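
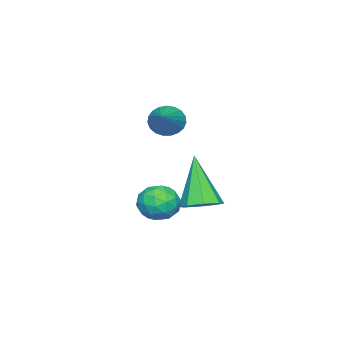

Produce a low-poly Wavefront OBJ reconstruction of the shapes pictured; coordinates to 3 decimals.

v -1.944 -0.267 -4.772
v -1.391 0.115 -4.417
v -2.696 -0.953 -2.868
v -1.871 0.435 -4.491
v -2.394 0.345 -4.73
v -2.653 -0.104 -4.994
v -2.497 -0.648 -5.128
v -2.017 -0.969 -5.054
v -1.495 -0.878 -4.815
v -1.235 -0.429 -4.551
v 0.872 0.468 -3.477
v 1.414 0.612 -2.969
v 1.366 -0.632 -3.691
v 1.908 -0.488 -3.183
v 1.194 -0.593 -2.955
v 0.888 0.087 -2.823
v 1.892 -0.107 -3.837
v 1.586 0.573 -3.705
v 2.044 0.257 -3.191
v 1.613 -0.043 -2.646
v 1.167 0.023 -4.014
v 0.736 -0.277 -3.469
v 1.099 0.637 -3.204
v 1.681 -0.657 -3.456
v 1.261 -0.718 -3.322
v 1.579 -0.633 -3.023
v 0.791 0.328 -3.118
v 1.109 0.413 -2.82
v 0.98 -0.295 -2.811
v 1.671 -0.433 -3.84
v 1.989 -0.348 -3.542
v 1.201 0.613 -3.637
v 1.519 0.698 -3.338
v 1.8 0.275 -3.849
v 1.788 0.513 -3.036
v 2.079 -0.134 -3.162
v 2.069 0.09 -3.547
v 1.89 0.489 -3.469
v 1.535 0.337 -2.716
v 1.826 -0.31 -2.842
v 1.406 -0.372 -2.708
v 1.226 0.028 -2.63
v 1.906 0.128 -2.847
v 0.954 0.29 -3.818
v 1.245 -0.357 -3.944
v 1.554 -0.048 -4.03
v 1.374 0.352 -3.952
v 0.701 0.114 -3.498
v 0.992 -0.533 -3.624
v 0.89 -0.509 -3.191
v 0.711 -0.11 -3.113
v 0.874 -0.148 -3.813
v -0.487 -0.763 -0.512
v -0.142 -0.994 -0.985
v 1.007 -0.137 0.272
v -0.198 -0.753 -1.071
v -0.304 -0.514 -1.061
v -0.441 -0.318 -0.955
v -0.587 -0.198 -0.773
v -0.715 -0.176 -0.546
v -0.804 -0.256 -0.313
v -0.838 -0.423 -0.114
v -0.812 -0.649 0.016
v -0.729 -0.895 0.055
v -0.605 -1.118 -0.005
v -0.46 -1.279 -0.152
v -0.32 -1.351 -0.361
v -0.209 -1.322 -0.597
v -0.146 -1.195 -0.817
f 2 1 4
f 2 4 3
f 4 1 5
f 4 5 3
f 5 1 6
f 5 6 3
f 6 1 7
f 6 7 3
f 7 1 8
f 7 8 3
f 8 1 9
f 8 9 3
f 9 1 10
f 9 10 3
f 10 1 2
f 10 2 3
f 11 48 27
f 48 22 51
f 27 51 16
f 48 51 27
f 11 27 23
f 27 16 28
f 23 28 12
f 27 28 23
f 11 23 32
f 23 12 33
f 32 33 18
f 23 33 32
f 11 32 44
f 32 18 47
f 44 47 21
f 32 47 44
f 11 44 48
f 44 21 52
f 48 52 22
f 44 52 48
f 12 28 39
f 28 16 42
f 39 42 20
f 28 42 39
f 16 51 29
f 51 22 50
f 29 50 15
f 51 50 29
f 22 52 49
f 52 21 45
f 49 45 13
f 52 45 49
f 21 47 46
f 47 18 34
f 46 34 17
f 47 34 46
f 18 33 38
f 33 12 35
f 38 35 19
f 33 35 38
f 14 40 26
f 40 20 41
f 26 41 15
f 40 41 26
f 14 26 24
f 26 15 25
f 24 25 13
f 26 25 24
f 14 24 31
f 24 13 30
f 31 30 17
f 24 30 31
f 14 31 36
f 31 17 37
f 36 37 19
f 31 37 36
f 14 36 40
f 36 19 43
f 40 43 20
f 36 43 40
f 15 41 29
f 41 20 42
f 29 42 16
f 41 42 29
f 13 25 49
f 25 15 50
f 49 50 22
f 25 50 49
f 17 30 46
f 30 13 45
f 46 45 21
f 30 45 46
f 19 37 38
f 37 17 34
f 38 34 18
f 37 34 38
f 20 43 39
f 43 19 35
f 39 35 12
f 43 35 39
f 54 53 56
f 54 56 55
f 56 53 57
f 56 57 55
f 57 53 58
f 57 58 55
f 58 53 59
f 58 59 55
f 59 53 60
f 59 60 55
f 60 53 61
f 60 61 55
f 61 53 62
f 61 62 55
f 62 53 63
f 62 63 55
f 63 53 64
f 63 64 55
f 64 53 65
f 64 65 55
f 65 53 66
f 65 66 55
f 66 53 67
f 66 67 55
f 67 53 68
f 67 68 55
f 68 53 69
f 68 69 55
f 69 53 54
f 69 54 55



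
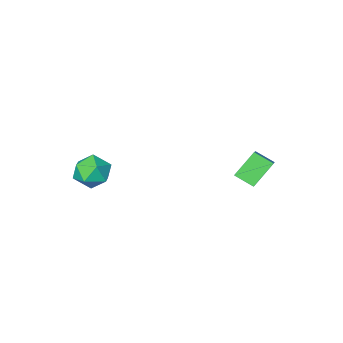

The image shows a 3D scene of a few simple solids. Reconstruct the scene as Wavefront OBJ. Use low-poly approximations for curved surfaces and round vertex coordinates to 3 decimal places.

v -3.133 1.561 -2.689
v -2.485 2.465 -1.943
v -2.198 1.656 -3.616
v -1.55 2.56 -2.869
v -2.67 0.9 -2.291
v -2.022 1.804 -1.544
v -1.735 0.995 -3.217
v -1.087 1.899 -2.471
v 2.466 -1.819 -3.919
v 3.291 -2.071 -3.786
v 2.029 -3.149 -3.734
v 2.854 -3.401 -3.601
v 2.45 -2.9 -3.011
v 2.72 -2.078 -3.126
v 2.6 -3.142 -4.394
v 2.87 -2.32 -4.509
v 3.373 -2.889 -4.08
v 3.281 -2.74 -3.225
v 2.039 -2.48 -4.295
v 1.947 -2.331 -3.44
f 2 4 1
f 5 2 1
f 1 4 3
f 3 5 1
f 2 8 4
f 6 2 5
f 6 8 2
f 4 8 3
f 7 5 3
f 3 8 7
f 7 6 5
f 8 6 7
f 9 20 14
f 9 14 10
f 9 10 16
f 9 16 19
f 9 19 20
f 10 14 18
f 14 20 13
f 20 19 11
f 19 16 15
f 16 10 17
f 12 18 13
f 12 13 11
f 12 11 15
f 12 15 17
f 12 17 18
f 13 18 14
f 11 13 20
f 15 11 19
f 17 15 16
f 18 17 10



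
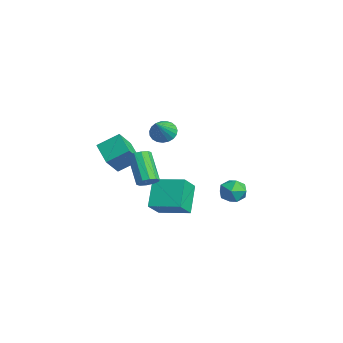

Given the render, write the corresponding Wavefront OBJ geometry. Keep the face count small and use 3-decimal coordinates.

v -4.226 0.454 1.901
v -3.864 -0.042 1.257
v -2.934 -0.394 3.279
v -3.654 0.263 1.247
v -3.542 0.6 1.35
v -3.549 0.912 1.549
v -3.673 1.145 1.808
v -3.892 1.259 2.084
v -4.169 1.233 2.328
v -4.456 1.073 2.498
v -4.703 0.806 2.566
v -4.868 0.478 2.518
v -4.921 0.146 2.363
v -4.855 -0.133 2.129
v -4.679 -0.31 1.856
v -4.426 -0.355 1.59
v -4.137 -0.26 1.378
v -0.364 3.831 -1.823
v 0.533 4.207 -2.001
v 0.287 2.733 -0.859
v 1.184 3.109 -1.037
v 0.527 3.626 -0.51
v 0.124 4.305 -1.106
v 0.696 2.635 -1.754
v 0.293 3.314 -2.35
v 1.188 3.468 -1.958
v 1.083 4.08 -1.19
v -0.263 2.86 -1.67
v -0.368 3.472 -0.902
v 4.495 -2.866 2.15
v 4.885 -3.293 2.508
v 3.395 -3.381 4.027
v 3.005 -2.954 3.67
v 4.981 -2.901 2.625
v 3.491 -2.989 4.144
v 4.891 -2.495 2.561
v 3.401 -2.583 4.08
v 4.65 -2.232 2.339
v 3.16 -2.319 3.859
v 4.35 -2.21 2.046
v 2.86 -2.298 3.565
v 4.105 -2.439 1.793
v 2.615 -2.527 3.312
v 4.009 -2.831 1.676
v 2.519 -2.919 3.195
v 4.099 -3.237 1.74
v 2.609 -3.325 3.259
v 4.34 -3.501 1.961
v 2.85 -3.588 3.481
v 4.64 -3.522 2.255
v 3.15 -3.61 3.774
v 0.633 -0.909 -0.266
v 1.477 -1.78 0.793
v 1.841 0.674 0.073
v 2.684 -0.196 1.133
v 1.896 -1.544 -1.793
v 2.739 -2.414 -0.733
v 3.103 0.04 -1.453
v 3.947 -0.831 -0.394
v -2.245 -4.218 2.231
v -2.021 -2.868 3.097
v -2.867 -3.363 1.057
v -2.643 -2.012 1.923
v -0.637 -4.028 1.517
v -0.413 -2.677 2.383
v -1.259 -3.172 0.343
v -1.035 -1.822 1.209
f 2 1 4
f 2 4 3
f 4 1 5
f 4 5 3
f 5 1 6
f 5 6 3
f 6 1 7
f 6 7 3
f 7 1 8
f 7 8 3
f 8 1 9
f 8 9 3
f 9 1 10
f 9 10 3
f 10 1 11
f 10 11 3
f 11 1 12
f 11 12 3
f 12 1 13
f 12 13 3
f 13 1 14
f 13 14 3
f 14 1 15
f 14 15 3
f 15 1 16
f 15 16 3
f 16 1 17
f 16 17 3
f 17 1 2
f 17 2 3
f 18 29 23
f 18 23 19
f 18 19 25
f 18 25 28
f 18 28 29
f 19 23 27
f 23 29 22
f 29 28 20
f 28 25 24
f 25 19 26
f 21 27 22
f 21 22 20
f 21 20 24
f 21 24 26
f 21 26 27
f 22 27 23
f 20 22 29
f 24 20 28
f 26 24 25
f 27 26 19
f 31 30 34
f 31 34 32
f 32 34 35
f 32 35 33
f 34 30 36
f 34 36 35
f 35 36 37
f 35 37 33
f 36 30 38
f 36 38 37
f 37 38 39
f 37 39 33
f 38 30 40
f 38 40 39
f 39 40 41
f 39 41 33
f 40 30 42
f 40 42 41
f 41 42 43
f 41 43 33
f 42 30 44
f 42 44 43
f 43 44 45
f 43 45 33
f 44 30 46
f 44 46 45
f 45 46 47
f 45 47 33
f 46 30 48
f 46 48 47
f 47 48 49
f 47 49 33
f 48 30 50
f 48 50 49
f 49 50 51
f 49 51 33
f 50 30 31
f 50 31 51
f 51 31 32
f 51 32 33
f 53 55 52
f 56 53 52
f 52 55 54
f 54 56 52
f 53 59 55
f 57 53 56
f 57 59 53
f 55 59 54
f 58 56 54
f 54 59 58
f 58 57 56
f 59 57 58
f 61 63 60
f 64 61 60
f 60 63 62
f 62 64 60
f 61 67 63
f 65 61 64
f 65 67 61
f 63 67 62
f 66 64 62
f 62 67 66
f 66 65 64
f 67 65 66



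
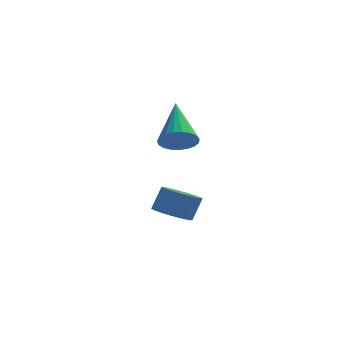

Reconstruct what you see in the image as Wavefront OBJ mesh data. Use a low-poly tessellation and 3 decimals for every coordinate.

v 2.14 0.934 0.953
v 2.411 1.384 0.432
v 1.84 2.566 2.207
v 2.11 1.382 0.364
v 1.815 1.301 0.398
v 1.576 1.157 0.528
v 1.435 0.975 0.731
v 1.415 0.786 0.973
v 1.52 0.622 1.211
v 1.733 0.512 1.405
v 2.016 0.475 1.52
v 2.32 0.518 1.537
v 2.593 0.632 1.453
v 2.788 0.799 1.283
v 2.87 0.989 1.055
v 2.827 1.17 0.81
v 2.664 1.309 0.59
v 1.675 2.792 -3.402
v 2.41 2.906 -3.696
v 2.74 3.262 -2.731
v 2.005 3.148 -2.438
v 2.153 3.324 -3.762
v 2.483 3.679 -2.797
v 1.713 3.538 -3.69
v 2.043 3.893 -2.725
v 1.259 3.467 -3.509
v 1.589 3.823 -2.544
v 0.963 3.139 -3.286
v 1.294 3.494 -2.322
v 0.94 2.678 -3.109
v 1.27 3.034 -2.144
v 1.197 2.261 -3.043
v 1.527 2.616 -2.078
v 1.637 2.047 -3.115
v 1.967 2.402 -2.15
v 2.091 2.117 -3.296
v 2.421 2.473 -2.331
v 2.386 2.446 -3.518
v 2.717 2.801 -2.554
f 2 1 4
f 2 4 3
f 4 1 5
f 4 5 3
f 5 1 6
f 5 6 3
f 6 1 7
f 6 7 3
f 7 1 8
f 7 8 3
f 8 1 9
f 8 9 3
f 9 1 10
f 9 10 3
f 10 1 11
f 10 11 3
f 11 1 12
f 11 12 3
f 12 1 13
f 12 13 3
f 13 1 14
f 13 14 3
f 14 1 15
f 14 15 3
f 15 1 16
f 15 16 3
f 16 1 17
f 16 17 3
f 17 1 2
f 17 2 3
f 19 18 22
f 19 22 20
f 20 22 23
f 20 23 21
f 22 18 24
f 22 24 23
f 23 24 25
f 23 25 21
f 24 18 26
f 24 26 25
f 25 26 27
f 25 27 21
f 26 18 28
f 26 28 27
f 27 28 29
f 27 29 21
f 28 18 30
f 28 30 29
f 29 30 31
f 29 31 21
f 30 18 32
f 30 32 31
f 31 32 33
f 31 33 21
f 32 18 34
f 32 34 33
f 33 34 35
f 33 35 21
f 34 18 36
f 34 36 35
f 35 36 37
f 35 37 21
f 36 18 38
f 36 38 37
f 37 38 39
f 37 39 21
f 38 18 19
f 38 19 39
f 39 19 20
f 39 20 21



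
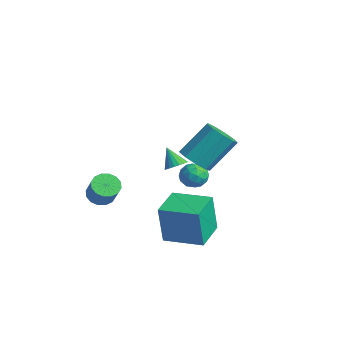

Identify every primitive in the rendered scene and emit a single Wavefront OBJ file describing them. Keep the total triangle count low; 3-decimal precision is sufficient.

v 1.921 -1.555 1.733
v 2.854 -1.557 1.615
v 3.051 -0.106 3.148
v 2.119 -0.105 3.267
v 2.585 -1.116 1.233
v 2.782 0.335 2.766
v 2.005 -0.881 1.084
v 2.202 0.57 2.617
v 1.386 -0.961 1.24
v 1.583 0.49 2.773
v 1.018 -1.319 1.626
v 1.215 0.132 3.159
v 1.072 -1.788 2.063
v 1.269 -0.337 3.596
v 1.524 -2.148 2.345
v 1.721 -0.697 3.878
v 2.162 -2.231 2.342
v 2.359 -0.78 3.875
v 2.687 -1.997 2.053
v 2.884 -0.547 3.586
v 1.661 -2.338 -2.484
v 1.575 -2.566 -0.327
v 3.36 -1.206 -2.296
v 3.274 -1.434 -0.139
v 2.666 -3.826 -2.601
v 2.58 -4.054 -0.444
v 4.365 -2.694 -2.413
v 4.279 -2.922 -0.256
v -3.093 -3.694 -2.496
v -2.666 -3.09 -2.708
v -1.859 -3.262 -1.577
v -2.287 -3.866 -1.364
v -2.954 -2.937 -2.48
v -2.148 -3.109 -1.348
v -3.28 -2.987 -2.255
v -2.473 -3.159 -1.124
v -3.555 -3.226 -2.095
v -2.749 -3.398 -0.964
v -3.707 -3.591 -2.042
v -2.901 -3.763 -0.911
v -3.694 -3.983 -2.111
v -2.888 -4.155 -0.98
v -3.521 -4.298 -2.283
v -2.714 -4.47 -1.152
v -3.232 -4.451 -2.512
v -2.426 -4.623 -1.38
v -2.907 -4.401 -2.736
v -2.1 -4.573 -1.605
v -2.631 -4.162 -2.896
v -1.825 -4.334 -1.765
v -2.479 -3.797 -2.949
v -1.673 -3.969 -1.818
v -2.492 -3.405 -2.88
v -1.686 -3.577 -1.749
v 1.897 -2.556 1.707
v 2.348 -2.429 2.065
v 1.183 -2.624 2.633
v 2.251 -2.193 2.007
v 2.084 -2.028 1.89
v 1.879 -1.967 1.737
v 1.678 -2.024 1.578
v 1.52 -2.186 1.444
v 1.437 -2.421 1.363
v 1.445 -2.683 1.35
v 1.542 -2.92 1.408
v 1.709 -3.085 1.525
v 1.914 -3.145 1.678
v 2.115 -3.089 1.837
v 2.273 -2.927 1.971
v 2.356 -2.692 2.052
v -2.011 1.416 -1.702
v -1.348 1.176 -1.304
v -1.792 0.504 -2.616
v -1.129 0.264 -2.218
v -1.863 0.13 -1.902
v -1.998 0.694 -1.337
v -1.142 0.986 -2.583
v -1.277 1.55 -2.018
v -0.811 0.91 -1.848
v -1.257 0.381 -1.427
v -1.883 1.299 -2.493
v -2.329 0.77 -2.072
v -1.699 1.376 -1.423
v -1.441 0.304 -2.497
v -1.872 0.225 -2.311
v -1.483 0.084 -2.077
v -2.081 1.093 -1.442
v -1.691 0.952 -1.208
v -1.994 0.337 -1.559
v -1.449 0.728 -2.712
v -1.059 0.587 -2.478
v -1.657 1.596 -1.843
v -1.268 1.455 -1.609
v -1.146 1.343 -2.361
v -0.994 1.079 -1.508
v -0.865 0.542 -2.046
v -0.872 0.967 -2.26
v -0.952 1.298 -1.928
v -1.256 0.768 -1.261
v -1.127 0.231 -1.798
v -1.558 0.153 -1.612
v -1.638 0.485 -1.28
v -0.94 0.611 -1.581
v -2.013 1.449 -2.122
v -1.884 0.912 -2.659
v -1.502 1.195 -2.64
v -1.582 1.527 -2.308
v -2.275 1.138 -1.874
v -2.146 0.601 -2.412
v -2.188 0.382 -1.992
v -2.268 0.713 -1.66
v -2.2 1.069 -2.339
f 2 1 5
f 2 5 3
f 3 5 6
f 3 6 4
f 5 1 7
f 5 7 6
f 6 7 8
f 6 8 4
f 7 1 9
f 7 9 8
f 8 9 10
f 8 10 4
f 9 1 11
f 9 11 10
f 10 11 12
f 10 12 4
f 11 1 13
f 11 13 12
f 12 13 14
f 12 14 4
f 13 1 15
f 13 15 14
f 14 15 16
f 14 16 4
f 15 1 17
f 15 17 16
f 16 17 18
f 16 18 4
f 17 1 19
f 17 19 18
f 18 19 20
f 18 20 4
f 19 1 2
f 19 2 20
f 20 2 3
f 20 3 4
f 22 24 21
f 25 22 21
f 21 24 23
f 23 25 21
f 22 28 24
f 26 22 25
f 26 28 22
f 24 28 23
f 27 25 23
f 23 28 27
f 27 26 25
f 28 26 27
f 30 29 33
f 30 33 31
f 31 33 34
f 31 34 32
f 33 29 35
f 33 35 34
f 34 35 36
f 34 36 32
f 35 29 37
f 35 37 36
f 36 37 38
f 36 38 32
f 37 29 39
f 37 39 38
f 38 39 40
f 38 40 32
f 39 29 41
f 39 41 40
f 40 41 42
f 40 42 32
f 41 29 43
f 41 43 42
f 42 43 44
f 42 44 32
f 43 29 45
f 43 45 44
f 44 45 46
f 44 46 32
f 45 29 47
f 45 47 46
f 46 47 48
f 46 48 32
f 47 29 49
f 47 49 48
f 48 49 50
f 48 50 32
f 49 29 51
f 49 51 50
f 50 51 52
f 50 52 32
f 51 29 53
f 51 53 52
f 52 53 54
f 52 54 32
f 53 29 30
f 53 30 54
f 54 30 31
f 54 31 32
f 56 55 58
f 56 58 57
f 58 55 59
f 58 59 57
f 59 55 60
f 59 60 57
f 60 55 61
f 60 61 57
f 61 55 62
f 61 62 57
f 62 55 63
f 62 63 57
f 63 55 64
f 63 64 57
f 64 55 65
f 64 65 57
f 65 55 66
f 65 66 57
f 66 55 67
f 66 67 57
f 67 55 68
f 67 68 57
f 68 55 69
f 68 69 57
f 69 55 70
f 69 70 57
f 70 55 56
f 70 56 57
f 71 108 87
f 108 82 111
f 87 111 76
f 108 111 87
f 71 87 83
f 87 76 88
f 83 88 72
f 87 88 83
f 71 83 92
f 83 72 93
f 92 93 78
f 83 93 92
f 71 92 104
f 92 78 107
f 104 107 81
f 92 107 104
f 71 104 108
f 104 81 112
f 108 112 82
f 104 112 108
f 72 88 99
f 88 76 102
f 99 102 80
f 88 102 99
f 76 111 89
f 111 82 110
f 89 110 75
f 111 110 89
f 82 112 109
f 112 81 105
f 109 105 73
f 112 105 109
f 81 107 106
f 107 78 94
f 106 94 77
f 107 94 106
f 78 93 98
f 93 72 95
f 98 95 79
f 93 95 98
f 74 100 86
f 100 80 101
f 86 101 75
f 100 101 86
f 74 86 84
f 86 75 85
f 84 85 73
f 86 85 84
f 74 84 91
f 84 73 90
f 91 90 77
f 84 90 91
f 74 91 96
f 91 77 97
f 96 97 79
f 91 97 96
f 74 96 100
f 96 79 103
f 100 103 80
f 96 103 100
f 75 101 89
f 101 80 102
f 89 102 76
f 101 102 89
f 73 85 109
f 85 75 110
f 109 110 82
f 85 110 109
f 77 90 106
f 90 73 105
f 106 105 81
f 90 105 106
f 79 97 98
f 97 77 94
f 98 94 78
f 97 94 98
f 80 103 99
f 103 79 95
f 99 95 72
f 103 95 99



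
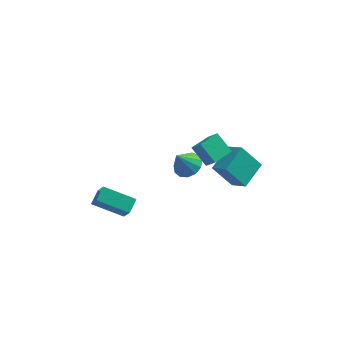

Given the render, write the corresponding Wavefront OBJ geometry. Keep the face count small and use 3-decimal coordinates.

v 0.911 -0.058 2.202
v 1.49 -0.607 3.19
v 1.777 1 2.282
v 2.356 0.451 3.27
v 1.844 -0.751 1.27
v 2.423 -1.3 2.258
v 2.71 0.307 1.35
v 3.289 -0.242 2.338
v 0.579 1.027 -0.727
v 1.159 1.615 -0.258
v -0.059 0.593 0.607
v 0.72 1.898 -0.376
v 0.237 1.905 -0.605
v -0.138 1.632 -0.873
v -0.286 1.168 -1.094
v -0.159 0.659 -1.199
v 0.202 0.266 -1.154
v 0.683 0.115 -0.973
v 1.131 0.254 -0.714
v 1.403 0.638 -0.459
v 1.414 1.145 -0.289
v 3.207 1.453 -2.899
v 1.973 1.529 -1.391
v 4.013 3.074 -2.32
v 2.779 3.15 -0.813
v 4.081 0.75 -2.147
v 2.847 0.826 -0.64
v 4.887 2.371 -1.569
v 3.653 2.447 -0.061
v -5.066 -0.481 -3.858
v -4.55 -1.483 -2.279
v -4.789 0.396 -3.392
v -4.273 -0.607 -1.813
v -3.067 -0.693 -4.647
v -2.551 -1.696 -3.068
v -2.79 0.183 -4.181
v -2.274 -0.819 -2.602
f 2 4 1
f 5 2 1
f 1 4 3
f 3 5 1
f 2 8 4
f 6 2 5
f 6 8 2
f 4 8 3
f 7 5 3
f 3 8 7
f 7 6 5
f 8 6 7
f 10 9 12
f 10 12 11
f 12 9 13
f 12 13 11
f 13 9 14
f 13 14 11
f 14 9 15
f 14 15 11
f 15 9 16
f 15 16 11
f 16 9 17
f 16 17 11
f 17 9 18
f 17 18 11
f 18 9 19
f 18 19 11
f 19 9 20
f 19 20 11
f 20 9 21
f 20 21 11
f 21 9 10
f 21 10 11
f 23 25 22
f 26 23 22
f 22 25 24
f 24 26 22
f 23 29 25
f 27 23 26
f 27 29 23
f 25 29 24
f 28 26 24
f 24 29 28
f 28 27 26
f 29 27 28
f 31 33 30
f 34 31 30
f 30 33 32
f 32 34 30
f 31 37 33
f 35 31 34
f 35 37 31
f 33 37 32
f 36 34 32
f 32 37 36
f 36 35 34
f 37 35 36



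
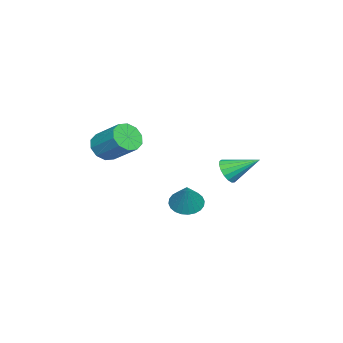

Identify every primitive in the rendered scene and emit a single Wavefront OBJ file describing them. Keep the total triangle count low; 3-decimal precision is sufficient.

v -3.578 2.818 -1.851
v -2.704 2.905 -1.796
v -3.822 4.602 -0.789
v -2.803 3.104 -2.154
v -3.08 3.238 -2.442
v -3.471 3.275 -2.595
v -3.886 3.208 -2.577
v -4.231 3.052 -2.393
v -4.426 2.841 -2.085
v -4.427 2.626 -1.723
v -4.234 2.455 -1.39
v -3.891 2.366 -1.163
v -3.475 2.382 -1.094
v -3.084 2.497 -1.197
v -2.806 2.686 -1.451
v 3.058 -1.73 2.113
v 3.7 -1.458 1.453
v 4.284 0.062 2.647
v 3.642 -0.21 3.307
v 3.191 -1.175 1.341
v 3.775 0.346 2.536
v 2.631 -1.104 1.524
v 3.215 0.417 2.719
v 2.234 -1.272 1.932
v 2.818 0.249 3.127
v 2.152 -1.615 2.409
v 2.736 -0.095 3.604
v 2.416 -2.002 2.773
v 3 -0.482 3.967
v 2.925 -2.286 2.884
v 3.509 -0.765 4.079
v 3.485 -2.357 2.701
v 4.069 -0.836 3.896
v 3.882 -2.189 2.293
v 4.466 -0.668 3.488
v 3.964 -1.845 1.816
v 4.548 -0.325 3.011
v -2.165 0.928 -3.963
v -1.336 0.557 -4.381
v -1.135 1.312 -2.257
v -1.31 0.933 -4.481
v -1.415 1.309 -4.503
v -1.634 1.626 -4.442
v -1.933 1.837 -4.308
v -2.268 1.909 -4.122
v -2.588 1.833 -3.912
v -2.843 1.618 -3.709
v -2.995 1.298 -3.545
v -3.021 0.922 -3.445
v -2.916 0.547 -3.423
v -2.697 0.229 -3.484
v -2.398 0.018 -3.618
v -2.062 -0.054 -3.804
v -1.743 0.023 -4.014
v -1.488 0.237 -4.217
f 2 1 4
f 2 4 3
f 4 1 5
f 4 5 3
f 5 1 6
f 5 6 3
f 6 1 7
f 6 7 3
f 7 1 8
f 7 8 3
f 8 1 9
f 8 9 3
f 9 1 10
f 9 10 3
f 10 1 11
f 10 11 3
f 11 1 12
f 11 12 3
f 12 1 13
f 12 13 3
f 13 1 14
f 13 14 3
f 14 1 15
f 14 15 3
f 15 1 2
f 15 2 3
f 17 16 20
f 17 20 18
f 18 20 21
f 18 21 19
f 20 16 22
f 20 22 21
f 21 22 23
f 21 23 19
f 22 16 24
f 22 24 23
f 23 24 25
f 23 25 19
f 24 16 26
f 24 26 25
f 25 26 27
f 25 27 19
f 26 16 28
f 26 28 27
f 27 28 29
f 27 29 19
f 28 16 30
f 28 30 29
f 29 30 31
f 29 31 19
f 30 16 32
f 30 32 31
f 31 32 33
f 31 33 19
f 32 16 34
f 32 34 33
f 33 34 35
f 33 35 19
f 34 16 36
f 34 36 35
f 35 36 37
f 35 37 19
f 36 16 17
f 36 17 37
f 37 17 18
f 37 18 19
f 39 38 41
f 39 41 40
f 41 38 42
f 41 42 40
f 42 38 43
f 42 43 40
f 43 38 44
f 43 44 40
f 44 38 45
f 44 45 40
f 45 38 46
f 45 46 40
f 46 38 47
f 46 47 40
f 47 38 48
f 47 48 40
f 48 38 49
f 48 49 40
f 49 38 50
f 49 50 40
f 50 38 51
f 50 51 40
f 51 38 52
f 51 52 40
f 52 38 53
f 52 53 40
f 53 38 54
f 53 54 40
f 54 38 55
f 54 55 40
f 55 38 39
f 55 39 40



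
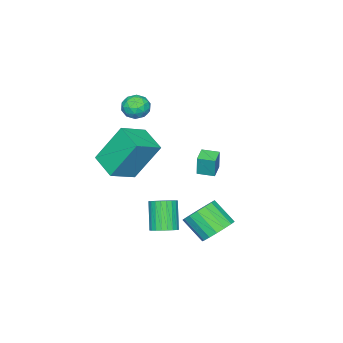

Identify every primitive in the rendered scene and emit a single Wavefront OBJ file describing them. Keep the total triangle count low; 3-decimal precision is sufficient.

v -0.875 -1.586 0.119
v -1.429 -2.826 0.532
v 0.408 -1.945 0.763
v -0.146 -3.186 1.176
v -0.194 -2.514 -1.756
v -0.748 -3.755 -1.343
v 1.089 -2.874 -1.112
v 0.535 -4.114 -0.699
v -4.013 -1.612 -2.621
v -3.918 -1.535 -1.558
v -4.305 -0.836 -2.651
v -4.21 -0.759 -1.588
v -3.23 -1.321 -2.712
v -3.135 -1.244 -1.649
v -3.522 -0.545 -2.742
v -3.427 -0.468 -1.679
v 0.495 2.346 -2.928
v 1.123 1.947 -3.358
v 1.094 0.915 -2.443
v 0.465 1.314 -2.012
v 1.324 2.182 -3.086
v 1.295 1.15 -2.171
v 1.334 2.455 -2.778
v 1.305 1.423 -1.863
v 1.153 2.703 -2.505
v 1.124 1.671 -1.589
v 0.82 2.869 -2.328
v 0.791 1.837 -1.412
v 0.413 2.915 -2.288
v 0.384 1.883 -1.373
v 0.025 2.831 -2.395
v -0.004 1.799 -1.48
v -0.256 2.636 -2.624
v -0.285 1.604 -1.709
v -0.365 2.375 -2.923
v -0.394 1.342 -2.008
v -0.277 2.106 -3.223
v -0.306 1.074 -2.307
v -0.012 1.893 -3.455
v -0.041 0.861 -2.539
v 0.369 1.784 -3.566
v 0.34 0.751 -2.651
v 0.778 1.803 -3.531
v 0.749 0.771 -2.616
v 2.294 0.815 -2.427
v 2.846 0.803 -2.146
v 2.199 0.294 -0.892
v 1.646 0.305 -1.173
v 2.772 1.027 -2.094
v 2.124 0.518 -0.84
v 2.624 1.219 -2.092
v 1.976 0.709 -0.838
v 2.426 1.349 -2.141
v 1.779 0.84 -0.888
v 2.208 1.398 -2.234
v 1.561 0.888 -0.981
v 2.003 1.358 -2.356
v 1.356 0.848 -1.103
v 1.842 1.235 -2.489
v 1.195 0.726 -1.236
v 1.75 1.049 -2.612
v 1.103 0.539 -1.359
v 1.741 0.826 -2.708
v 1.094 0.317 -1.454
v 1.816 0.602 -2.76
v 1.168 0.093 -1.506
v 1.964 0.411 -2.762
v 1.316 -0.099 -1.508
v 2.161 0.28 -2.712
v 1.514 -0.229 -1.459
v 2.379 0.232 -2.619
v 1.732 -0.278 -1.366
v 2.584 0.272 -2.497
v 1.937 -0.238 -1.244
v 2.745 0.394 -2.364
v 2.098 -0.115 -1.111
v 2.837 0.581 -2.241
v 2.19 0.071 -0.988
v -1.876 -3.039 1.249
v -1.352 -3.492 1.123
v -2.408 -3.828 1.877
v -1.884 -4.281 1.751
v -1.772 -3.718 2.159
v -1.443 -3.23 1.771
v -2.317 -4.09 1.229
v -1.988 -3.602 0.841
v -1.624 -4.142 1.111
v -1.287 -3.912 1.685
v -2.473 -3.408 1.315
v -2.136 -3.178 1.889
v -1.568 -3.196 1.131
v -2.192 -4.124 1.869
v -2.127 -3.793 2.109
v -1.818 -4.059 2.035
v -1.621 -3.042 1.512
v -1.313 -3.309 1.438
v -1.56 -3.441 2.046
v -2.447 -4.011 1.562
v -2.139 -4.278 1.488
v -1.942 -3.261 0.965
v -1.633 -3.527 0.891
v -2.2 -3.879 0.954
v -1.419 -3.844 1.05
v -1.732 -4.308 1.419
v -1.987 -4.196 1.112
v -1.793 -3.909 0.884
v -1.221 -3.709 1.387
v -1.534 -4.173 1.756
v -1.468 -3.842 1.996
v -1.275 -3.555 1.768
v -1.381 -4.091 1.38
v -2.226 -3.147 1.244
v -2.539 -3.611 1.613
v -2.485 -3.765 1.232
v -2.292 -3.478 1.004
v -2.028 -3.012 1.581
v -2.341 -3.476 1.95
v -1.967 -3.411 2.116
v -1.773 -3.124 1.888
v -2.379 -3.229 1.62
f 2 4 1
f 5 2 1
f 1 4 3
f 3 5 1
f 2 8 4
f 6 2 5
f 6 8 2
f 4 8 3
f 7 5 3
f 3 8 7
f 7 6 5
f 8 6 7
f 10 12 9
f 13 10 9
f 9 12 11
f 11 13 9
f 10 16 12
f 14 10 13
f 14 16 10
f 12 16 11
f 15 13 11
f 11 16 15
f 15 14 13
f 16 14 15
f 18 17 21
f 18 21 19
f 19 21 22
f 19 22 20
f 21 17 23
f 21 23 22
f 22 23 24
f 22 24 20
f 23 17 25
f 23 25 24
f 24 25 26
f 24 26 20
f 25 17 27
f 25 27 26
f 26 27 28
f 26 28 20
f 27 17 29
f 27 29 28
f 28 29 30
f 28 30 20
f 29 17 31
f 29 31 30
f 30 31 32
f 30 32 20
f 31 17 33
f 31 33 32
f 32 33 34
f 32 34 20
f 33 17 35
f 33 35 34
f 34 35 36
f 34 36 20
f 35 17 37
f 35 37 36
f 36 37 38
f 36 38 20
f 37 17 39
f 37 39 38
f 38 39 40
f 38 40 20
f 39 17 41
f 39 41 40
f 40 41 42
f 40 42 20
f 41 17 43
f 41 43 42
f 42 43 44
f 42 44 20
f 43 17 18
f 43 18 44
f 44 18 19
f 44 19 20
f 46 45 49
f 46 49 47
f 47 49 50
f 47 50 48
f 49 45 51
f 49 51 50
f 50 51 52
f 50 52 48
f 51 45 53
f 51 53 52
f 52 53 54
f 52 54 48
f 53 45 55
f 53 55 54
f 54 55 56
f 54 56 48
f 55 45 57
f 55 57 56
f 56 57 58
f 56 58 48
f 57 45 59
f 57 59 58
f 58 59 60
f 58 60 48
f 59 45 61
f 59 61 60
f 60 61 62
f 60 62 48
f 61 45 63
f 61 63 62
f 62 63 64
f 62 64 48
f 63 45 65
f 63 65 64
f 64 65 66
f 64 66 48
f 65 45 67
f 65 67 66
f 66 67 68
f 66 68 48
f 67 45 69
f 67 69 68
f 68 69 70
f 68 70 48
f 69 45 71
f 69 71 70
f 70 71 72
f 70 72 48
f 71 45 73
f 71 73 72
f 72 73 74
f 72 74 48
f 73 45 75
f 73 75 74
f 74 75 76
f 74 76 48
f 75 45 77
f 75 77 76
f 76 77 78
f 76 78 48
f 77 45 46
f 77 46 78
f 78 46 47
f 78 47 48
f 79 116 95
f 116 90 119
f 95 119 84
f 116 119 95
f 79 95 91
f 95 84 96
f 91 96 80
f 95 96 91
f 79 91 100
f 91 80 101
f 100 101 86
f 91 101 100
f 79 100 112
f 100 86 115
f 112 115 89
f 100 115 112
f 79 112 116
f 112 89 120
f 116 120 90
f 112 120 116
f 80 96 107
f 96 84 110
f 107 110 88
f 96 110 107
f 84 119 97
f 119 90 118
f 97 118 83
f 119 118 97
f 90 120 117
f 120 89 113
f 117 113 81
f 120 113 117
f 89 115 114
f 115 86 102
f 114 102 85
f 115 102 114
f 86 101 106
f 101 80 103
f 106 103 87
f 101 103 106
f 82 108 94
f 108 88 109
f 94 109 83
f 108 109 94
f 82 94 92
f 94 83 93
f 92 93 81
f 94 93 92
f 82 92 99
f 92 81 98
f 99 98 85
f 92 98 99
f 82 99 104
f 99 85 105
f 104 105 87
f 99 105 104
f 82 104 108
f 104 87 111
f 108 111 88
f 104 111 108
f 83 109 97
f 109 88 110
f 97 110 84
f 109 110 97
f 81 93 117
f 93 83 118
f 117 118 90
f 93 118 117
f 85 98 114
f 98 81 113
f 114 113 89
f 98 113 114
f 87 105 106
f 105 85 102
f 106 102 86
f 105 102 106
f 88 111 107
f 111 87 103
f 107 103 80
f 111 103 107



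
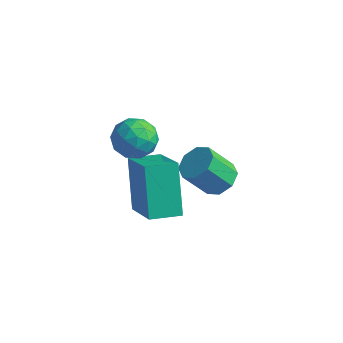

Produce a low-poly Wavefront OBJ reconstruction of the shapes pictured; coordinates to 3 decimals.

v -0.501 -2.268 -0.275
v 1.006 -3.271 0.903
v 0.238 -1.306 -0.402
v 1.745 -2.309 0.776
v 0.335 -3.151 -2.096
v 1.842 -4.154 -0.918
v 1.074 -2.189 -2.223
v 2.581 -3.192 -1.045
v 0.175 -1.851 1.795
v 0.73 -2.223 1.186
v -0.97 -2.477 1.134
v -0.415 -2.849 0.525
v -0.399 -3.132 1.383
v 0.309 -2.745 1.792
v -0.549 -1.955 0.528
v 0.159 -1.568 0.937
v 0.283 -2.287 0.403
v 0.376 -3.015 0.932
v -0.616 -1.685 1.388
v -0.523 -2.413 1.917
v 0.553 -1.982 1.549
v -0.793 -2.718 0.771
v -0.784 -2.885 1.276
v -0.457 -3.103 0.918
v 0.305 -2.289 1.905
v 0.632 -2.507 1.547
v -0.032 -3.042 1.663
v -0.872 -2.193 0.773
v -0.545 -2.411 0.415
v 0.217 -1.597 1.402
v 0.544 -1.815 1.044
v -0.208 -1.658 0.657
v 0.617 -2.238 0.73
v -0.056 -2.606 0.342
v -0.135 -2.081 0.343
v 0.281 -1.853 0.584
v 0.671 -2.666 1.041
v -0.002 -3.034 0.652
v 0.008 -3.2 1.157
v 0.423 -2.973 1.397
v 0.408 -2.704 0.581
v -0.238 -1.666 1.668
v -0.911 -2.034 1.279
v -0.663 -1.727 0.923
v -0.248 -1.5 1.163
v -0.184 -2.094 1.978
v -0.857 -2.462 1.59
v -0.521 -2.847 1.736
v -0.105 -2.619 1.977
v -0.648 -1.996 1.739
v 1.143 1.192 -3.403
v 1.737 1.47 -2.928
v 1.092 0.785 -1.721
v 0.497 0.508 -2.197
v 1.258 1.862 -2.962
v 0.612 1.177 -1.755
v 0.711 1.861 -3.254
v 0.066 1.177 -2.048
v 0.417 1.469 -3.634
v -0.228 0.784 -2.427
v 0.548 0.915 -3.879
v -0.097 0.23 -2.672
v 1.028 0.523 -3.845
v 0.382 -0.162 -2.638
v 1.574 0.523 -3.552
v 0.929 -0.161 -2.346
v 1.868 0.916 -3.173
v 1.223 0.231 -1.966
f 2 4 1
f 5 2 1
f 1 4 3
f 3 5 1
f 2 8 4
f 6 2 5
f 6 8 2
f 4 8 3
f 7 5 3
f 3 8 7
f 7 6 5
f 8 6 7
f 9 46 25
f 46 20 49
f 25 49 14
f 46 49 25
f 9 25 21
f 25 14 26
f 21 26 10
f 25 26 21
f 9 21 30
f 21 10 31
f 30 31 16
f 21 31 30
f 9 30 42
f 30 16 45
f 42 45 19
f 30 45 42
f 9 42 46
f 42 19 50
f 46 50 20
f 42 50 46
f 10 26 37
f 26 14 40
f 37 40 18
f 26 40 37
f 14 49 27
f 49 20 48
f 27 48 13
f 49 48 27
f 20 50 47
f 50 19 43
f 47 43 11
f 50 43 47
f 19 45 44
f 45 16 32
f 44 32 15
f 45 32 44
f 16 31 36
f 31 10 33
f 36 33 17
f 31 33 36
f 12 38 24
f 38 18 39
f 24 39 13
f 38 39 24
f 12 24 22
f 24 13 23
f 22 23 11
f 24 23 22
f 12 22 29
f 22 11 28
f 29 28 15
f 22 28 29
f 12 29 34
f 29 15 35
f 34 35 17
f 29 35 34
f 12 34 38
f 34 17 41
f 38 41 18
f 34 41 38
f 13 39 27
f 39 18 40
f 27 40 14
f 39 40 27
f 11 23 47
f 23 13 48
f 47 48 20
f 23 48 47
f 15 28 44
f 28 11 43
f 44 43 19
f 28 43 44
f 17 35 36
f 35 15 32
f 36 32 16
f 35 32 36
f 18 41 37
f 41 17 33
f 37 33 10
f 41 33 37
f 52 51 55
f 52 55 53
f 53 55 56
f 53 56 54
f 55 51 57
f 55 57 56
f 56 57 58
f 56 58 54
f 57 51 59
f 57 59 58
f 58 59 60
f 58 60 54
f 59 51 61
f 59 61 60
f 60 61 62
f 60 62 54
f 61 51 63
f 61 63 62
f 62 63 64
f 62 64 54
f 63 51 65
f 63 65 64
f 64 65 66
f 64 66 54
f 65 51 67
f 65 67 66
f 66 67 68
f 66 68 54
f 67 51 52
f 67 52 68
f 68 52 53
f 68 53 54



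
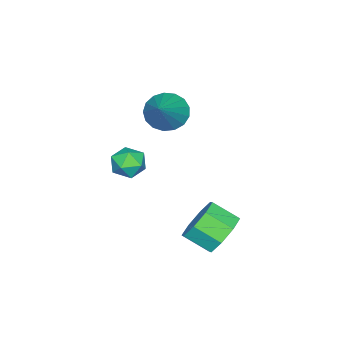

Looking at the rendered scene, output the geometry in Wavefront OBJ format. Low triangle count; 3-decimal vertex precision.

v -2.359 -2.25 -2.206
v -1.582 -2.442 -2.331
v -2.458 -3.218 -1.329
v -1.681 -3.41 -1.454
v -1.871 -2.716 -1.083
v -1.811 -2.118 -1.625
v -2.229 -3.542 -2.035
v -2.169 -2.944 -2.577
v -1.502 -3.241 -2.225
v -1.281 -2.73 -1.637
v -2.759 -2.93 -2.023
v -2.538 -2.419 -1.435
v -2.993 -1.659 0.95
v -2.647 -1.108 0.3
v -1.407 -1.121 2.25
v -2.92 -0.846 0.525
v -3.21 -0.771 0.848
v -3.45 -0.899 1.194
v -3.586 -1.201 1.484
v -3.586 -1.608 1.652
v -3.449 -2.027 1.659
v -3.209 -2.361 1.504
v -2.919 -2.535 1.222
v -2.646 -2.508 0.877
v -2.452 -2.286 0.55
v -2.383 -1.921 0.314
v -2.453 -1.496 0.223
v -0.352 2.293 -3.044
v 0.087 1.877 -3.853
v 0.27 0.811 -3.205
v -0.168 1.227 -2.396
v 0.593 2.241 -3.396
v 0.777 1.176 -2.749
v 0.546 2.636 -2.733
v 0.729 1.57 -2.086
v -0.027 2.83 -2.252
v 0.156 1.764 -1.605
v -0.79 2.709 -2.235
v -0.607 1.643 -1.587
v -1.297 2.344 -2.691
v -1.113 1.279 -2.044
v -1.249 1.95 -3.354
v -1.066 0.884 -2.707
v -0.676 1.756 -3.835
v -0.493 0.69 -3.188
f 1 12 6
f 1 6 2
f 1 2 8
f 1 8 11
f 1 11 12
f 2 6 10
f 6 12 5
f 12 11 3
f 11 8 7
f 8 2 9
f 4 10 5
f 4 5 3
f 4 3 7
f 4 7 9
f 4 9 10
f 5 10 6
f 3 5 12
f 7 3 11
f 9 7 8
f 10 9 2
f 14 13 16
f 14 16 15
f 16 13 17
f 16 17 15
f 17 13 18
f 17 18 15
f 18 13 19
f 18 19 15
f 19 13 20
f 19 20 15
f 20 13 21
f 20 21 15
f 21 13 22
f 21 22 15
f 22 13 23
f 22 23 15
f 23 13 24
f 23 24 15
f 24 13 25
f 24 25 15
f 25 13 26
f 25 26 15
f 26 13 27
f 26 27 15
f 27 13 14
f 27 14 15
f 29 28 32
f 29 32 30
f 30 32 33
f 30 33 31
f 32 28 34
f 32 34 33
f 33 34 35
f 33 35 31
f 34 28 36
f 34 36 35
f 35 36 37
f 35 37 31
f 36 28 38
f 36 38 37
f 37 38 39
f 37 39 31
f 38 28 40
f 38 40 39
f 39 40 41
f 39 41 31
f 40 28 42
f 40 42 41
f 41 42 43
f 41 43 31
f 42 28 44
f 42 44 43
f 43 44 45
f 43 45 31
f 44 28 29
f 44 29 45
f 45 29 30
f 45 30 31



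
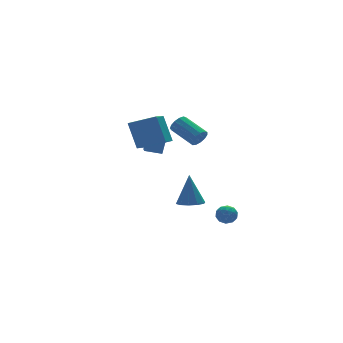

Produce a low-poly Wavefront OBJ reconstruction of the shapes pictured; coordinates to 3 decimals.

v -4.712 -0.321 2.447
v -4.773 0.602 3.979
v -3.712 0.722 1.858
v -3.773 1.645 3.391
v -3.447 -1.205 3.029
v -3.508 -0.282 4.562
v -2.447 -0.162 2.441
v -2.508 0.761 3.973
v -1.157 -2.789 -2.722
v -0.557 -2.546 -2.644
v -0.903 -3.614 -2.116
v -0.303 -3.371 -2.038
v -0.813 -3.071 -1.766
v -0.971 -2.561 -2.14
v -0.489 -3.599 -2.62
v -0.647 -3.089 -2.994
v -0.144 -3.047 -2.581
v -0.345 -2.721 -2.053
v -1.115 -3.439 -2.707
v -1.316 -3.113 -2.179
v -0.88 -2.595 -2.736
v -0.58 -3.565 -2.024
v -0.881 -3.389 -1.864
v -0.528 -3.246 -1.818
v -1.123 -2.604 -2.44
v -0.77 -2.461 -2.394
v -0.921 -2.77 -1.878
v -0.69 -3.699 -2.366
v -0.337 -3.556 -2.32
v -0.932 -2.914 -2.942
v -0.579 -2.771 -2.896
v -0.539 -3.39 -2.882
v -0.284 -2.747 -2.653
v -0.135 -3.232 -2.297
v -0.244 -3.365 -2.639
v -0.337 -3.066 -2.859
v -0.402 -2.555 -2.343
v -0.252 -3.04 -1.987
v -0.553 -2.864 -1.827
v -0.645 -2.564 -2.047
v -0.159 -2.849 -2.306
v -1.208 -3.12 -2.773
v -1.058 -3.605 -2.417
v -0.815 -3.596 -2.713
v -0.907 -3.296 -2.933
v -1.325 -2.928 -2.463
v -1.176 -3.413 -2.107
v -1.123 -3.094 -1.901
v -1.216 -2.795 -2.121
v -1.301 -3.311 -2.454
v -2.587 2.953 0.546
v -1.947 3.443 1.905
v -1.731 4.465 -0.403
v -1.091 4.956 0.956
v -1.749 2.364 0.364
v -1.109 2.855 1.723
v -0.893 3.877 -0.585
v -0.253 4.367 0.774
v -0.884 -0.371 2.359
v -0.639 -0.07 1.889
v -1.15 1.412 2.571
v -1.396 1.111 3.041
v -0.963 -0.141 1.799
v -1.475 1.341 2.482
v -1.262 -0.285 1.888
v -1.774 1.197 2.57
v -1.441 -0.456 2.126
v -1.953 1.026 2.808
v -1.444 -0.601 2.438
v -1.956 0.881 3.12
v -1.268 -0.672 2.725
v -1.78 0.81 3.407
v -0.971 -0.648 2.895
v -1.483 0.834 3.578
v -0.646 -0.536 2.896
v -1.158 0.946 3.578
v -0.397 -0.372 2.726
v -0.909 1.11 3.408
v -0.302 -0.207 2.439
v -0.814 1.275 3.121
v -0.392 -0.094 2.127
v -0.904 1.388 2.809
v 0.382 2.837 -4.448
v 1.188 2.565 -4.46
v 0.598 3.383 -2.452
v 1.185 3.072 -4.599
v 0.875 3.489 -4.68
v 0.378 3.657 -4.672
v -0.118 3.511 -4.578
v -0.423 3.108 -4.435
v -0.421 2.601 -4.296
v -0.111 2.185 -4.216
v 0.387 2.017 -4.224
v 0.883 2.162 -4.317
f 2 4 1
f 5 2 1
f 1 4 3
f 3 5 1
f 2 8 4
f 6 2 5
f 6 8 2
f 4 8 3
f 7 5 3
f 3 8 7
f 7 6 5
f 8 6 7
f 9 46 25
f 46 20 49
f 25 49 14
f 46 49 25
f 9 25 21
f 25 14 26
f 21 26 10
f 25 26 21
f 9 21 30
f 21 10 31
f 30 31 16
f 21 31 30
f 9 30 42
f 30 16 45
f 42 45 19
f 30 45 42
f 9 42 46
f 42 19 50
f 46 50 20
f 42 50 46
f 10 26 37
f 26 14 40
f 37 40 18
f 26 40 37
f 14 49 27
f 49 20 48
f 27 48 13
f 49 48 27
f 20 50 47
f 50 19 43
f 47 43 11
f 50 43 47
f 19 45 44
f 45 16 32
f 44 32 15
f 45 32 44
f 16 31 36
f 31 10 33
f 36 33 17
f 31 33 36
f 12 38 24
f 38 18 39
f 24 39 13
f 38 39 24
f 12 24 22
f 24 13 23
f 22 23 11
f 24 23 22
f 12 22 29
f 22 11 28
f 29 28 15
f 22 28 29
f 12 29 34
f 29 15 35
f 34 35 17
f 29 35 34
f 12 34 38
f 34 17 41
f 38 41 18
f 34 41 38
f 13 39 27
f 39 18 40
f 27 40 14
f 39 40 27
f 11 23 47
f 23 13 48
f 47 48 20
f 23 48 47
f 15 28 44
f 28 11 43
f 44 43 19
f 28 43 44
f 17 35 36
f 35 15 32
f 36 32 16
f 35 32 36
f 18 41 37
f 41 17 33
f 37 33 10
f 41 33 37
f 52 54 51
f 55 52 51
f 51 54 53
f 53 55 51
f 52 58 54
f 56 52 55
f 56 58 52
f 54 58 53
f 57 55 53
f 53 58 57
f 57 56 55
f 58 56 57
f 60 59 63
f 60 63 61
f 61 63 64
f 61 64 62
f 63 59 65
f 63 65 64
f 64 65 66
f 64 66 62
f 65 59 67
f 65 67 66
f 66 67 68
f 66 68 62
f 67 59 69
f 67 69 68
f 68 69 70
f 68 70 62
f 69 59 71
f 69 71 70
f 70 71 72
f 70 72 62
f 71 59 73
f 71 73 72
f 72 73 74
f 72 74 62
f 73 59 75
f 73 75 74
f 74 75 76
f 74 76 62
f 75 59 77
f 75 77 76
f 76 77 78
f 76 78 62
f 77 59 79
f 77 79 78
f 78 79 80
f 78 80 62
f 79 59 81
f 79 81 80
f 80 81 82
f 80 82 62
f 81 59 60
f 81 60 82
f 82 60 61
f 82 61 62
f 84 83 86
f 84 86 85
f 86 83 87
f 86 87 85
f 87 83 88
f 87 88 85
f 88 83 89
f 88 89 85
f 89 83 90
f 89 90 85
f 90 83 91
f 90 91 85
f 91 83 92
f 91 92 85
f 92 83 93
f 92 93 85
f 93 83 94
f 93 94 85
f 94 83 84
f 94 84 85



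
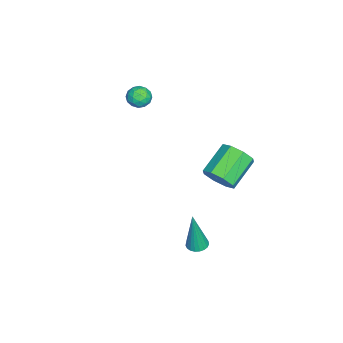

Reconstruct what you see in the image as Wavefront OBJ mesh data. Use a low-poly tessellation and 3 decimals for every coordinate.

v 2.773 0.63 -2.422
v 3.238 0.43 -2.482
v 2.967 0.45 -0.318
v 3.281 0.638 -2.468
v 3.235 0.844 -2.446
v 3.11 1.013 -2.42
v 2.926 1.116 -2.394
v 2.716 1.135 -2.373
v 2.516 1.066 -2.361
v 2.36 0.922 -2.359
v 2.275 0.728 -2.367
v 2.277 0.517 -2.386
v 2.364 0.325 -2.41
v 2.522 0.186 -2.437
v 2.724 0.124 -2.46
v 2.933 0.149 -2.478
v 3.116 0.258 -2.485
v -3.812 -3.255 2.198
v -3.23 -3.104 1.976
v -3.93 -3.936 1.424
v -3.348 -3.785 1.202
v -3.407 -4.102 1.756
v -3.335 -3.681 2.235
v -3.825 -3.359 1.165
v -3.753 -2.938 1.644
v -3.238 -3.168 1.338
v -2.98 -3.628 1.703
v -4.18 -3.412 1.697
v -3.922 -3.872 2.062
v -3.511 -3.12 2.155
v -3.649 -3.92 1.245
v -3.684 -4.107 1.571
v -3.342 -4.018 1.44
v -3.572 -3.459 2.307
v -3.23 -3.37 2.177
v -3.334 -3.957 2.047
v -3.93 -3.67 1.223
v -3.588 -3.581 1.093
v -3.818 -3.022 1.96
v -3.476 -2.933 1.829
v -3.826 -3.083 1.353
v -3.173 -3.068 1.65
v -3.242 -3.469 1.195
v -3.523 -3.218 1.173
v -3.48 -2.971 1.454
v -3.021 -3.339 1.864
v -3.091 -3.739 1.409
v -3.126 -3.926 1.735
v -3.083 -3.678 2.016
v -3.026 -3.376 1.489
v -4.069 -3.301 1.991
v -4.139 -3.701 1.536
v -4.077 -3.362 1.384
v -4.034 -3.114 1.665
v -3.918 -3.571 2.205
v -3.987 -3.972 1.75
v -3.68 -4.069 1.946
v -3.637 -3.822 2.227
v -4.134 -3.664 1.911
v -1.788 0.606 -1.974
v -1.258 0.945 -1.374
v -2.641 1.572 -0.505
v -3.172 1.234 -1.106
v -1.379 1.367 -1.873
v -2.763 1.995 -1.005
v -1.741 1.344 -2.432
v -3.124 1.972 -1.564
v -2.13 0.889 -2.723
v -3.513 1.516 -1.854
v -2.319 0.268 -2.575
v -3.702 0.895 -1.706
v -2.197 -0.155 -2.075
v -3.581 0.473 -1.207
v -1.836 -0.132 -1.516
v -3.219 0.496 -0.648
v -1.447 0.324 -1.226
v -2.83 0.951 -0.357
f 2 1 4
f 2 4 3
f 4 1 5
f 4 5 3
f 5 1 6
f 5 6 3
f 6 1 7
f 6 7 3
f 7 1 8
f 7 8 3
f 8 1 9
f 8 9 3
f 9 1 10
f 9 10 3
f 10 1 11
f 10 11 3
f 11 1 12
f 11 12 3
f 12 1 13
f 12 13 3
f 13 1 14
f 13 14 3
f 14 1 15
f 14 15 3
f 15 1 16
f 15 16 3
f 16 1 17
f 16 17 3
f 17 1 2
f 17 2 3
f 18 55 34
f 55 29 58
f 34 58 23
f 55 58 34
f 18 34 30
f 34 23 35
f 30 35 19
f 34 35 30
f 18 30 39
f 30 19 40
f 39 40 25
f 30 40 39
f 18 39 51
f 39 25 54
f 51 54 28
f 39 54 51
f 18 51 55
f 51 28 59
f 55 59 29
f 51 59 55
f 19 35 46
f 35 23 49
f 46 49 27
f 35 49 46
f 23 58 36
f 58 29 57
f 36 57 22
f 58 57 36
f 29 59 56
f 59 28 52
f 56 52 20
f 59 52 56
f 28 54 53
f 54 25 41
f 53 41 24
f 54 41 53
f 25 40 45
f 40 19 42
f 45 42 26
f 40 42 45
f 21 47 33
f 47 27 48
f 33 48 22
f 47 48 33
f 21 33 31
f 33 22 32
f 31 32 20
f 33 32 31
f 21 31 38
f 31 20 37
f 38 37 24
f 31 37 38
f 21 38 43
f 38 24 44
f 43 44 26
f 38 44 43
f 21 43 47
f 43 26 50
f 47 50 27
f 43 50 47
f 22 48 36
f 48 27 49
f 36 49 23
f 48 49 36
f 20 32 56
f 32 22 57
f 56 57 29
f 32 57 56
f 24 37 53
f 37 20 52
f 53 52 28
f 37 52 53
f 26 44 45
f 44 24 41
f 45 41 25
f 44 41 45
f 27 50 46
f 50 26 42
f 46 42 19
f 50 42 46
f 61 60 64
f 61 64 62
f 62 64 65
f 62 65 63
f 64 60 66
f 64 66 65
f 65 66 67
f 65 67 63
f 66 60 68
f 66 68 67
f 67 68 69
f 67 69 63
f 68 60 70
f 68 70 69
f 69 70 71
f 69 71 63
f 70 60 72
f 70 72 71
f 71 72 73
f 71 73 63
f 72 60 74
f 72 74 73
f 73 74 75
f 73 75 63
f 74 60 76
f 74 76 75
f 75 76 77
f 75 77 63
f 76 60 61
f 76 61 77
f 77 61 62
f 77 62 63



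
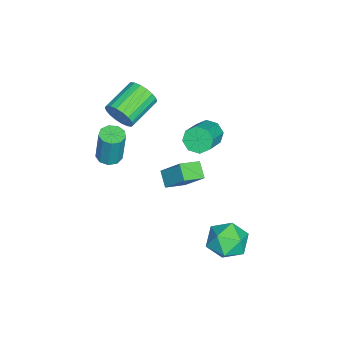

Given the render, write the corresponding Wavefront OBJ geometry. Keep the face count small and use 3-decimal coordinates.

v -0.215 -1.379 -1.862
v 0.219 -0.272 -0.537
v -1.063 -0.535 -2.289
v -0.629 0.571 -0.964
v 0.509 -0.951 -2.456
v 0.943 0.155 -1.131
v -0.339 -0.108 -2.883
v 0.095 0.999 -1.558
v -1.815 -3.983 0.613
v -1.392 -3.654 1.373
v -3.102 -2.828 1.967
v -3.525 -3.157 1.207
v -1.34 -3.348 1.099
v -3.05 -2.523 1.693
v -1.381 -3.168 0.729
v -3.092 -2.343 1.323
v -1.509 -3.15 0.336
v -3.219 -2.324 0.93
v -1.697 -3.296 -0.003
v -3.407 -2.47 0.591
v -1.909 -3.578 -0.219
v -3.619 -2.753 0.375
v -2.101 -3.941 -0.271
v -3.812 -3.115 0.323
v -2.238 -4.312 -0.147
v -3.948 -3.486 0.447
v -2.29 -4.617 0.127
v -4 -3.792 0.721
v -2.248 -4.797 0.497
v -3.959 -3.972 1.091
v -2.121 -4.816 0.89
v -3.831 -3.99 1.484
v -1.933 -4.67 1.229
v -3.643 -3.844 1.823
v -1.721 -4.387 1.445
v -3.431 -3.562 2.039
v -1.528 -4.025 1.497
v -3.239 -3.199 2.091
v 1.366 2.643 -3.875
v 1.907 3.14 -4.822
v 3.093 2.36 -3.038
v 3.634 2.857 -3.985
v 2.971 3.534 -3.249
v 1.905 3.708 -3.767
v 3.095 1.792 -4.093
v 2.029 1.966 -4.611
v 2.976 2.614 -4.957
v 2.899 3.69 -4.436
v 2.101 1.81 -3.424
v 2.024 2.886 -2.903
v 1.201 -3.664 0.287
v 1.621 -3.126 0.183
v 1.799 -2.878 2.19
v 1.379 -3.416 2.293
v 1.173 -2.98 0.204
v 1.351 -2.731 2.211
v 0.738 -3.153 0.265
v 0.916 -2.905 2.271
v 0.52 -3.566 0.335
v 0.698 -3.317 2.342
v 0.62 -4.024 0.383
v 0.799 -3.776 2.39
v 0.993 -4.314 0.386
v 1.171 -4.066 2.392
v 1.462 -4.3 0.342
v 1.641 -4.052 2.349
v 1.81 -3.988 0.273
v 1.988 -3.74 2.279
v 1.872 -3.525 0.21
v 2.051 -3.277 2.217
v -3.388 0.374 -1.325
v -3.064 -0.051 -1.974
v -1.488 -0.238 -1.063
v -1.812 0.186 -0.415
v -2.963 0.583 -2.019
v -1.386 0.395 -1.108
v -3.11 1.094 -1.658
v -1.534 0.906 -0.747
v -3.421 1.183 -1.102
v -1.844 0.995 -0.191
v -3.712 0.798 -0.677
v -2.136 0.611 0.234
v -3.814 0.165 -0.632
v -2.237 -0.023 0.279
v -3.666 -0.346 -0.993
v -2.09 -0.534 -0.082
v -3.356 -0.435 -1.549
v -1.779 -0.623 -0.638
f 2 4 1
f 5 2 1
f 1 4 3
f 3 5 1
f 2 8 4
f 6 2 5
f 6 8 2
f 4 8 3
f 7 5 3
f 3 8 7
f 7 6 5
f 8 6 7
f 10 9 13
f 10 13 11
f 11 13 14
f 11 14 12
f 13 9 15
f 13 15 14
f 14 15 16
f 14 16 12
f 15 9 17
f 15 17 16
f 16 17 18
f 16 18 12
f 17 9 19
f 17 19 18
f 18 19 20
f 18 20 12
f 19 9 21
f 19 21 20
f 20 21 22
f 20 22 12
f 21 9 23
f 21 23 22
f 22 23 24
f 22 24 12
f 23 9 25
f 23 25 24
f 24 25 26
f 24 26 12
f 25 9 27
f 25 27 26
f 26 27 28
f 26 28 12
f 27 9 29
f 27 29 28
f 28 29 30
f 28 30 12
f 29 9 31
f 29 31 30
f 30 31 32
f 30 32 12
f 31 9 33
f 31 33 32
f 32 33 34
f 32 34 12
f 33 9 35
f 33 35 34
f 34 35 36
f 34 36 12
f 35 9 37
f 35 37 36
f 36 37 38
f 36 38 12
f 37 9 10
f 37 10 38
f 38 10 11
f 38 11 12
f 39 50 44
f 39 44 40
f 39 40 46
f 39 46 49
f 39 49 50
f 40 44 48
f 44 50 43
f 50 49 41
f 49 46 45
f 46 40 47
f 42 48 43
f 42 43 41
f 42 41 45
f 42 45 47
f 42 47 48
f 43 48 44
f 41 43 50
f 45 41 49
f 47 45 46
f 48 47 40
f 52 51 55
f 52 55 53
f 53 55 56
f 53 56 54
f 55 51 57
f 55 57 56
f 56 57 58
f 56 58 54
f 57 51 59
f 57 59 58
f 58 59 60
f 58 60 54
f 59 51 61
f 59 61 60
f 60 61 62
f 60 62 54
f 61 51 63
f 61 63 62
f 62 63 64
f 62 64 54
f 63 51 65
f 63 65 64
f 64 65 66
f 64 66 54
f 65 51 67
f 65 67 66
f 66 67 68
f 66 68 54
f 67 51 69
f 67 69 68
f 68 69 70
f 68 70 54
f 69 51 52
f 69 52 70
f 70 52 53
f 70 53 54
f 72 71 75
f 72 75 73
f 73 75 76
f 73 76 74
f 75 71 77
f 75 77 76
f 76 77 78
f 76 78 74
f 77 71 79
f 77 79 78
f 78 79 80
f 78 80 74
f 79 71 81
f 79 81 80
f 80 81 82
f 80 82 74
f 81 71 83
f 81 83 82
f 82 83 84
f 82 84 74
f 83 71 85
f 83 85 84
f 84 85 86
f 84 86 74
f 85 71 87
f 85 87 86
f 86 87 88
f 86 88 74
f 87 71 72
f 87 72 88
f 88 72 73
f 88 73 74



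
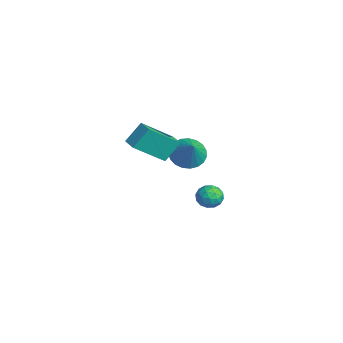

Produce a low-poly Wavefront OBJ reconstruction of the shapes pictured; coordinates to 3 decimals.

v -1.358 0.5 -2.662
v -0.856 0.609 -2.12
v -1.144 -0.689 -2.62
v -0.642 -0.58 -2.078
v -1.368 -0.471 -1.942
v -1.5 0.264 -1.968
v -0.5 -0.344 -2.772
v -0.632 0.391 -2.798
v -0.326 0.087 -2.188
v -0.862 0.009 -1.675
v -1.138 -0.089 -3.065
v -1.674 -0.167 -2.552
v -1.125 0.658 -2.394
v -0.875 -0.738 -2.346
v -1.301 -0.674 -2.266
v -1.006 -0.61 -1.947
v -1.504 0.456 -2.305
v -1.209 0.52 -1.987
v -1.51 -0.115 -1.882
v -0.791 -0.6 -2.753
v -0.496 -0.536 -2.435
v -0.994 0.53 -2.793
v -0.699 0.594 -2.474
v -0.49 0.035 -2.858
v -0.519 0.416 -2.116
v -0.393 -0.282 -2.092
v -0.31 -0.144 -2.5
v -0.387 0.288 -2.515
v -0.834 0.37 -1.815
v -0.709 -0.328 -1.79
v -1.135 -0.264 -1.71
v -1.213 0.167 -1.725
v -0.523 0.064 -1.855
v -1.291 0.248 -2.95
v -1.166 -0.45 -2.925
v -0.787 -0.247 -3.015
v -0.865 0.184 -3.03
v -1.607 0.202 -2.648
v -1.481 -0.496 -2.624
v -1.613 -0.368 -2.225
v -1.69 0.064 -2.24
v -1.477 -0.144 -2.885
v 0.65 -1.817 2.149
v 1.196 -1.206 1.71
v 1.67 -1.923 3.271
v 0.978 -0.975 1.93
v 0.703 -0.889 2.189
v 0.419 -0.964 2.44
v 0.175 -1.186 2.641
v 0.013 -1.518 2.757
v -0.039 -1.901 2.768
v 0.028 -2.269 2.672
v 0.202 -2.559 2.486
v 0.454 -2.721 2.241
v 0.74 -2.727 1.981
v 1.01 -2.575 1.749
v 1.218 -2.292 1.587
v 1.327 -1.927 1.522
v 1.32 -1.543 1.566
v 1.077 -5.055 3.946
v 0.949 -4.234 4.932
v 0.907 -3.427 2.568
v 0.779 -2.606 3.554
v 1.881 -4.954 3.966
v 1.753 -4.133 4.952
v 1.711 -3.326 2.588
v 1.583 -2.505 3.574
f 1 38 17
f 38 12 41
f 17 41 6
f 38 41 17
f 1 17 13
f 17 6 18
f 13 18 2
f 17 18 13
f 1 13 22
f 13 2 23
f 22 23 8
f 13 23 22
f 1 22 34
f 22 8 37
f 34 37 11
f 22 37 34
f 1 34 38
f 34 11 42
f 38 42 12
f 34 42 38
f 2 18 29
f 18 6 32
f 29 32 10
f 18 32 29
f 6 41 19
f 41 12 40
f 19 40 5
f 41 40 19
f 12 42 39
f 42 11 35
f 39 35 3
f 42 35 39
f 11 37 36
f 37 8 24
f 36 24 7
f 37 24 36
f 8 23 28
f 23 2 25
f 28 25 9
f 23 25 28
f 4 30 16
f 30 10 31
f 16 31 5
f 30 31 16
f 4 16 14
f 16 5 15
f 14 15 3
f 16 15 14
f 4 14 21
f 14 3 20
f 21 20 7
f 14 20 21
f 4 21 26
f 21 7 27
f 26 27 9
f 21 27 26
f 4 26 30
f 26 9 33
f 30 33 10
f 26 33 30
f 5 31 19
f 31 10 32
f 19 32 6
f 31 32 19
f 3 15 39
f 15 5 40
f 39 40 12
f 15 40 39
f 7 20 36
f 20 3 35
f 36 35 11
f 20 35 36
f 9 27 28
f 27 7 24
f 28 24 8
f 27 24 28
f 10 33 29
f 33 9 25
f 29 25 2
f 33 25 29
f 44 43 46
f 44 46 45
f 46 43 47
f 46 47 45
f 47 43 48
f 47 48 45
f 48 43 49
f 48 49 45
f 49 43 50
f 49 50 45
f 50 43 51
f 50 51 45
f 51 43 52
f 51 52 45
f 52 43 53
f 52 53 45
f 53 43 54
f 53 54 45
f 54 43 55
f 54 55 45
f 55 43 56
f 55 56 45
f 56 43 57
f 56 57 45
f 57 43 58
f 57 58 45
f 58 43 59
f 58 59 45
f 59 43 44
f 59 44 45
f 61 63 60
f 64 61 60
f 60 63 62
f 62 64 60
f 61 67 63
f 65 61 64
f 65 67 61
f 63 67 62
f 66 64 62
f 62 67 66
f 66 65 64
f 67 65 66



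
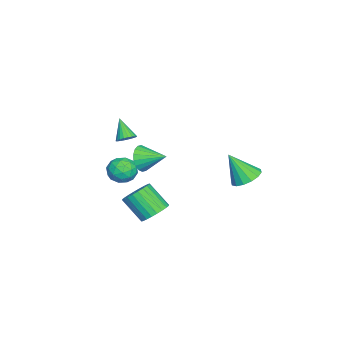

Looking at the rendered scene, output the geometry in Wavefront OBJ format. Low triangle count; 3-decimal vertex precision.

v -1.255 -2.857 3.329
v -0.823 -2.628 3.727
v -2.005 -3.463 4.491
v -0.985 -2.443 3.72
v -1.187 -2.32 3.653
v -1.4 -2.28 3.537
v -1.591 -2.327 3.389
v -1.73 -2.455 3.232
v -1.797 -2.644 3.09
v -1.782 -2.865 2.984
v -1.686 -3.085 2.931
v -1.525 -3.27 2.939
v -1.323 -3.393 3.005
v -1.11 -3.433 3.122
v -0.919 -3.386 3.269
v -0.78 -3.258 3.426
v -0.712 -3.07 3.568
v -0.728 -2.848 3.674
v -2.31 3.871 0.504
v -1.856 4.644 0.948
v -2.25 2.829 2.256
v -2.363 4.729 1.015
v -2.855 4.584 0.946
v -3.201 4.248 0.758
v -3.308 3.811 0.502
v -3.148 3.39 0.246
v -2.764 3.098 0.06
v -2.258 3.014 -0.008
v -1.765 3.159 0.061
v -1.419 3.494 0.249
v -1.312 3.931 0.505
v -1.472 4.352 0.761
v -3.396 -2.549 0.47
v -2.827 -2.374 -0.295
v -3.144 -1.011 1.01
v -3.217 -2.26 -0.438
v -3.644 -2.203 -0.402
v -4.021 -2.214 -0.192
v -4.275 -2.292 0.148
v -4.354 -2.421 0.553
v -4.244 -2.575 0.94
v -3.966 -2.724 1.235
v -3.575 -2.839 1.378
v -3.149 -2.896 1.341
v -2.772 -2.884 1.132
v -2.518 -2.806 0.791
v -2.439 -2.678 0.387
v -2.549 -2.523 -0.001
v 0.832 -0.646 -1.229
v 1.576 -0.328 -0.712
v 1.172 -1.556 0.625
v 0.428 -1.874 0.109
v 1.301 -0.104 -0.59
v 0.898 -1.332 0.747
v 0.955 0.036 -0.565
v 0.552 -1.192 0.773
v 0.59 0.074 -0.641
v 0.187 -1.154 0.697
v 0.262 0.001 -0.806
v -0.141 -1.227 0.531
v 0.021 -0.17 -1.036
v -0.383 -1.398 0.301
v -0.097 -0.413 -1.295
v -0.501 -1.641 0.042
v -0.074 -0.692 -1.544
v -0.477 -1.92 -0.207
v 0.088 -0.964 -1.745
v -0.316 -2.192 -0.408
v 0.362 -1.188 -1.867
v -0.041 -2.416 -0.53
v 0.708 -1.328 -1.893
v 0.305 -2.556 -0.555
v 1.073 -1.366 -1.817
v 0.67 -2.594 -0.479
v 1.401 -1.293 -1.651
v 0.998 -2.521 -0.314
v 1.643 -1.122 -1.421
v 1.239 -2.35 -0.084
v 1.761 -0.879 -1.162
v 1.357 -2.107 0.175
v 1.737 -0.6 -0.913
v 1.334 -1.828 0.424
v -3.476 -2.938 -0.952
v -2.822 -3.676 -1.112
v -4.658 -4.024 -0.768
v -4.004 -4.762 -0.928
v -3.95 -4.22 -0.091
v -3.219 -3.548 -0.205
v -4.261 -4.152 -1.675
v -3.53 -3.48 -1.789
v -3.307 -4.426 -1.559
v -3.115 -4.468 -0.58
v -4.365 -3.232 -1.3
v -4.173 -3.274 -0.321
v -3.045 -3.211 -1.049
v -4.435 -4.489 -0.831
v -4.403 -4.17 -0.339
v -4.019 -4.604 -0.434
v -3.279 -3.136 -0.515
v -2.895 -3.57 -0.609
v -3.557 -3.89 -0.009
v -4.585 -4.13 -1.271
v -4.201 -4.564 -1.365
v -3.461 -3.096 -1.446
v -3.077 -3.53 -1.541
v -3.923 -3.81 -1.871
v -2.946 -4.086 -1.405
v -3.641 -4.725 -1.297
v -3.792 -4.366 -1.736
v -3.362 -3.971 -1.803
v -2.833 -4.111 -0.83
v -3.528 -4.75 -0.721
v -3.496 -4.431 -0.229
v -3.067 -4.036 -0.296
v -3.118 -4.552 -1.092
v -3.952 -2.95 -1.159
v -4.647 -3.589 -1.05
v -4.413 -3.664 -1.584
v -3.984 -3.269 -1.651
v -3.839 -2.975 -0.583
v -4.534 -3.614 -0.475
v -4.118 -3.729 -0.077
v -3.688 -3.334 -0.144
v -4.362 -3.148 -0.788
f 2 1 4
f 2 4 3
f 4 1 5
f 4 5 3
f 5 1 6
f 5 6 3
f 6 1 7
f 6 7 3
f 7 1 8
f 7 8 3
f 8 1 9
f 8 9 3
f 9 1 10
f 9 10 3
f 10 1 11
f 10 11 3
f 11 1 12
f 11 12 3
f 12 1 13
f 12 13 3
f 13 1 14
f 13 14 3
f 14 1 15
f 14 15 3
f 15 1 16
f 15 16 3
f 16 1 17
f 16 17 3
f 17 1 18
f 17 18 3
f 18 1 2
f 18 2 3
f 20 19 22
f 20 22 21
f 22 19 23
f 22 23 21
f 23 19 24
f 23 24 21
f 24 19 25
f 24 25 21
f 25 19 26
f 25 26 21
f 26 19 27
f 26 27 21
f 27 19 28
f 27 28 21
f 28 19 29
f 28 29 21
f 29 19 30
f 29 30 21
f 30 19 31
f 30 31 21
f 31 19 32
f 31 32 21
f 32 19 20
f 32 20 21
f 34 33 36
f 34 36 35
f 36 33 37
f 36 37 35
f 37 33 38
f 37 38 35
f 38 33 39
f 38 39 35
f 39 33 40
f 39 40 35
f 40 33 41
f 40 41 35
f 41 33 42
f 41 42 35
f 42 33 43
f 42 43 35
f 43 33 44
f 43 44 35
f 44 33 45
f 44 45 35
f 45 33 46
f 45 46 35
f 46 33 47
f 46 47 35
f 47 33 48
f 47 48 35
f 48 33 34
f 48 34 35
f 50 49 53
f 50 53 51
f 51 53 54
f 51 54 52
f 53 49 55
f 53 55 54
f 54 55 56
f 54 56 52
f 55 49 57
f 55 57 56
f 56 57 58
f 56 58 52
f 57 49 59
f 57 59 58
f 58 59 60
f 58 60 52
f 59 49 61
f 59 61 60
f 60 61 62
f 60 62 52
f 61 49 63
f 61 63 62
f 62 63 64
f 62 64 52
f 63 49 65
f 63 65 64
f 64 65 66
f 64 66 52
f 65 49 67
f 65 67 66
f 66 67 68
f 66 68 52
f 67 49 69
f 67 69 68
f 68 69 70
f 68 70 52
f 69 49 71
f 69 71 70
f 70 71 72
f 70 72 52
f 71 49 73
f 71 73 72
f 72 73 74
f 72 74 52
f 73 49 75
f 73 75 74
f 74 75 76
f 74 76 52
f 75 49 77
f 75 77 76
f 76 77 78
f 76 78 52
f 77 49 79
f 77 79 78
f 78 79 80
f 78 80 52
f 79 49 81
f 79 81 80
f 80 81 82
f 80 82 52
f 81 49 50
f 81 50 82
f 82 50 51
f 82 51 52
f 83 120 99
f 120 94 123
f 99 123 88
f 120 123 99
f 83 99 95
f 99 88 100
f 95 100 84
f 99 100 95
f 83 95 104
f 95 84 105
f 104 105 90
f 95 105 104
f 83 104 116
f 104 90 119
f 116 119 93
f 104 119 116
f 83 116 120
f 116 93 124
f 120 124 94
f 116 124 120
f 84 100 111
f 100 88 114
f 111 114 92
f 100 114 111
f 88 123 101
f 123 94 122
f 101 122 87
f 123 122 101
f 94 124 121
f 124 93 117
f 121 117 85
f 124 117 121
f 93 119 118
f 119 90 106
f 118 106 89
f 119 106 118
f 90 105 110
f 105 84 107
f 110 107 91
f 105 107 110
f 86 112 98
f 112 92 113
f 98 113 87
f 112 113 98
f 86 98 96
f 98 87 97
f 96 97 85
f 98 97 96
f 86 96 103
f 96 85 102
f 103 102 89
f 96 102 103
f 86 103 108
f 103 89 109
f 108 109 91
f 103 109 108
f 86 108 112
f 108 91 115
f 112 115 92
f 108 115 112
f 87 113 101
f 113 92 114
f 101 114 88
f 113 114 101
f 85 97 121
f 97 87 122
f 121 122 94
f 97 122 121
f 89 102 118
f 102 85 117
f 118 117 93
f 102 117 118
f 91 109 110
f 109 89 106
f 110 106 90
f 109 106 110
f 92 115 111
f 115 91 107
f 111 107 84
f 115 107 111



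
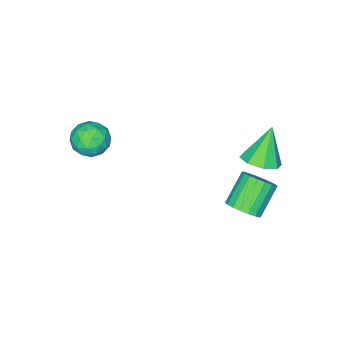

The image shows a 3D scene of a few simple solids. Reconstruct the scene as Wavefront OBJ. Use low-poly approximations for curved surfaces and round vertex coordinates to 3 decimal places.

v -2.162 2.52 1.043
v -1.376 2.512 1.459
v -2.998 2.36 2.617
v -1.627 3.141 1.389
v -2.192 3.406 1.116
v -2.74 3.152 0.8
v -2.949 2.528 0.626
v -2.697 1.899 0.696
v -2.132 1.633 0.969
v -1.585 1.887 1.285
v 2.018 -1.902 1.987
v 2.847 -2.101 1.72
v 2.033 -3.039 2.88
v 2.862 -3.238 2.613
v 2.714 -2.505 3.102
v 2.704 -1.802 2.55
v 2.176 -3.338 2.05
v 2.166 -2.635 1.498
v 2.945 -2.988 1.759
v 3.277 -2.473 2.409
v 1.603 -2.667 2.191
v 1.935 -2.152 2.841
v 2.431 -1.902 1.775
v 2.449 -3.238 2.825
v 2.361 -2.807 3.112
v 2.849 -2.924 2.956
v 2.347 -1.726 2.263
v 2.835 -1.843 2.106
v 2.756 -2.08 2.918
v 2.045 -3.297 2.494
v 2.533 -3.414 2.337
v 2.031 -2.216 1.644
v 2.519 -2.333 1.488
v 2.124 -3.06 1.682
v 2.976 -2.54 1.641
v 2.985 -3.208 2.166
v 2.581 -3.267 1.835
v 2.576 -2.854 1.511
v 3.172 -2.237 2.023
v 3.18 -2.906 2.548
v 3.093 -2.475 2.836
v 3.088 -2.061 2.511
v 3.229 -2.759 2.046
v 1.7 -2.234 2.052
v 1.708 -2.903 2.577
v 1.792 -3.079 2.089
v 1.787 -2.665 1.764
v 1.895 -1.932 2.434
v 1.904 -2.6 2.959
v 2.304 -2.286 3.089
v 2.299 -1.873 2.765
v 1.651 -2.381 2.554
v -1.094 2.592 -1.505
v -0.608 2.877 -0.937
v -1.801 2.694 0.174
v -2.286 2.408 -0.395
v -0.768 3.171 -1.06
v -1.961 2.988 0.051
v -0.992 3.35 -1.271
v -2.185 3.166 -0.16
v -1.236 3.379 -1.528
v -2.429 3.195 -0.418
v -1.452 3.251 -1.781
v -2.645 3.068 -0.671
v -1.597 2.994 -1.98
v -2.79 2.81 -0.869
v -1.642 2.656 -2.084
v -2.835 2.473 -0.973
v -1.579 2.306 -2.074
v -2.772 2.123 -0.963
v -1.419 2.012 -1.951
v -2.612 1.829 -0.84
v -1.195 1.834 -1.74
v -2.388 1.65 -0.629
v -0.951 1.805 -1.482
v -2.144 1.621 -0.372
v -0.735 1.932 -1.229
v -1.928 1.749 -0.119
v -0.59 2.19 -1.031
v -1.783 2.006 0.08
v -0.545 2.527 -0.927
v -1.738 2.344 0.184
f 2 1 4
f 2 4 3
f 4 1 5
f 4 5 3
f 5 1 6
f 5 6 3
f 6 1 7
f 6 7 3
f 7 1 8
f 7 8 3
f 8 1 9
f 8 9 3
f 9 1 10
f 9 10 3
f 10 1 2
f 10 2 3
f 11 48 27
f 48 22 51
f 27 51 16
f 48 51 27
f 11 27 23
f 27 16 28
f 23 28 12
f 27 28 23
f 11 23 32
f 23 12 33
f 32 33 18
f 23 33 32
f 11 32 44
f 32 18 47
f 44 47 21
f 32 47 44
f 11 44 48
f 44 21 52
f 48 52 22
f 44 52 48
f 12 28 39
f 28 16 42
f 39 42 20
f 28 42 39
f 16 51 29
f 51 22 50
f 29 50 15
f 51 50 29
f 22 52 49
f 52 21 45
f 49 45 13
f 52 45 49
f 21 47 46
f 47 18 34
f 46 34 17
f 47 34 46
f 18 33 38
f 33 12 35
f 38 35 19
f 33 35 38
f 14 40 26
f 40 20 41
f 26 41 15
f 40 41 26
f 14 26 24
f 26 15 25
f 24 25 13
f 26 25 24
f 14 24 31
f 24 13 30
f 31 30 17
f 24 30 31
f 14 31 36
f 31 17 37
f 36 37 19
f 31 37 36
f 14 36 40
f 36 19 43
f 40 43 20
f 36 43 40
f 15 41 29
f 41 20 42
f 29 42 16
f 41 42 29
f 13 25 49
f 25 15 50
f 49 50 22
f 25 50 49
f 17 30 46
f 30 13 45
f 46 45 21
f 30 45 46
f 19 37 38
f 37 17 34
f 38 34 18
f 37 34 38
f 20 43 39
f 43 19 35
f 39 35 12
f 43 35 39
f 54 53 57
f 54 57 55
f 55 57 58
f 55 58 56
f 57 53 59
f 57 59 58
f 58 59 60
f 58 60 56
f 59 53 61
f 59 61 60
f 60 61 62
f 60 62 56
f 61 53 63
f 61 63 62
f 62 63 64
f 62 64 56
f 63 53 65
f 63 65 64
f 64 65 66
f 64 66 56
f 65 53 67
f 65 67 66
f 66 67 68
f 66 68 56
f 67 53 69
f 67 69 68
f 68 69 70
f 68 70 56
f 69 53 71
f 69 71 70
f 70 71 72
f 70 72 56
f 71 53 73
f 71 73 72
f 72 73 74
f 72 74 56
f 73 53 75
f 73 75 74
f 74 75 76
f 74 76 56
f 75 53 77
f 75 77 76
f 76 77 78
f 76 78 56
f 77 53 79
f 77 79 78
f 78 79 80
f 78 80 56
f 79 53 81
f 79 81 80
f 80 81 82
f 80 82 56
f 81 53 54
f 81 54 82
f 82 54 55
f 82 55 56



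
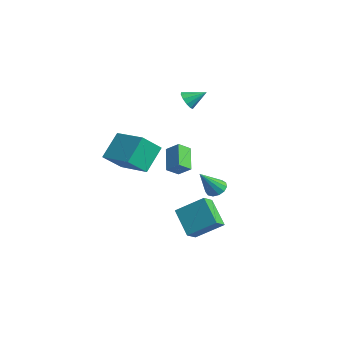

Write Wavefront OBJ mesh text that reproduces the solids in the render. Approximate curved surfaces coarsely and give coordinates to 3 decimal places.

v 2.23 -0.813 1.48
v 2.307 -1.524 1.939
v 2.863 -0.404 2.009
v 2.94 -1.115 2.468
v 3.34 -1.305 0.532
v 3.417 -2.016 0.991
v 3.973 -0.896 1.061
v 4.05 -1.607 1.52
v -3.223 2.267 2.851
v -2.899 2.465 2.311
v -2.737 3.213 3.489
v -3.263 2.649 2.314
v -3.611 2.688 2.523
v -3.811 2.565 2.857
v -3.787 2.329 3.188
v -3.546 2.069 3.391
v -3.183 1.885 3.387
v -2.834 1.846 3.179
v -2.634 1.969 2.845
v -2.659 2.205 2.514
v 2.285 -0.538 -2.801
v 3.137 0.69 -1.78
v 3.669 -0.502 -3.998
v 4.52 0.726 -2.977
v 2.7 -1.206 -2.343
v 3.551 0.022 -1.322
v 4.083 -1.17 -3.54
v 4.935 0.058 -2.519
v -1.342 -3.503 0.337
v -1.882 -2.415 1.692
v -1.565 -2.336 -0.689
v -2.105 -1.248 0.667
v 0.585 -2.892 0.613
v 0.045 -1.804 1.969
v 0.362 -1.725 -0.412
v -0.178 -0.637 0.943
v 2.789 1.092 -1.14
v 3.364 0.978 -1.369
v 3.111 -0.012 0.22
v 3.397 1.256 -1.15
v 3.236 1.482 -0.929
v 2.933 1.584 -0.774
v 2.584 1.53 -0.736
v 2.301 1.336 -0.825
v 2.172 1.065 -1.015
v 2.239 0.802 -1.244
v 2.48 0.631 -1.44
v 2.82 0.607 -1.541
v 3.149 0.736 -1.514
f 2 4 1
f 5 2 1
f 1 4 3
f 3 5 1
f 2 8 4
f 6 2 5
f 6 8 2
f 4 8 3
f 7 5 3
f 3 8 7
f 7 6 5
f 8 6 7
f 10 9 12
f 10 12 11
f 12 9 13
f 12 13 11
f 13 9 14
f 13 14 11
f 14 9 15
f 14 15 11
f 15 9 16
f 15 16 11
f 16 9 17
f 16 17 11
f 17 9 18
f 17 18 11
f 18 9 19
f 18 19 11
f 19 9 20
f 19 20 11
f 20 9 10
f 20 10 11
f 22 24 21
f 25 22 21
f 21 24 23
f 23 25 21
f 22 28 24
f 26 22 25
f 26 28 22
f 24 28 23
f 27 25 23
f 23 28 27
f 27 26 25
f 28 26 27
f 30 32 29
f 33 30 29
f 29 32 31
f 31 33 29
f 30 36 32
f 34 30 33
f 34 36 30
f 32 36 31
f 35 33 31
f 31 36 35
f 35 34 33
f 36 34 35
f 38 37 40
f 38 40 39
f 40 37 41
f 40 41 39
f 41 37 42
f 41 42 39
f 42 37 43
f 42 43 39
f 43 37 44
f 43 44 39
f 44 37 45
f 44 45 39
f 45 37 46
f 45 46 39
f 46 37 47
f 46 47 39
f 47 37 48
f 47 48 39
f 48 37 49
f 48 49 39
f 49 37 38
f 49 38 39



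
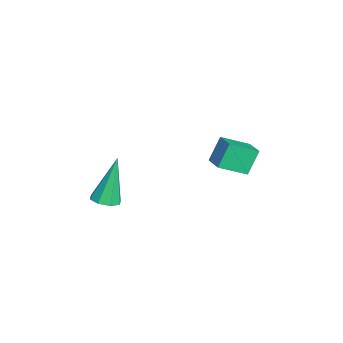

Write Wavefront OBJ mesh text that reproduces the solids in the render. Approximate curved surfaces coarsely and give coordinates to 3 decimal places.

v 1.251 -0.3 -0.91
v 1.747 -0.107 -0.818
v 0.769 0.1 0.83
v 1.487 0.184 -0.956
v 1.089 0.191 -1.068
v 0.786 -0.089 -1.087
v 0.755 -0.492 -1.003
v 1.014 -0.783 -0.865
v 1.412 -0.79 -0.753
v 1.716 -0.51 -0.734
v -1.192 3.073 -0.677
v -1.576 3.455 0.234
v -1.453 4.081 -1.211
v -1.837 4.463 -0.3
v -0.423 3.377 -0.48
v -0.807 3.759 0.431
v -0.684 4.385 -1.014
v -1.068 4.767 -0.103
f 2 1 4
f 2 4 3
f 4 1 5
f 4 5 3
f 5 1 6
f 5 6 3
f 6 1 7
f 6 7 3
f 7 1 8
f 7 8 3
f 8 1 9
f 8 9 3
f 9 1 10
f 9 10 3
f 10 1 2
f 10 2 3
f 12 14 11
f 15 12 11
f 11 14 13
f 13 15 11
f 12 18 14
f 16 12 15
f 16 18 12
f 14 18 13
f 17 15 13
f 13 18 17
f 17 16 15
f 18 16 17

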